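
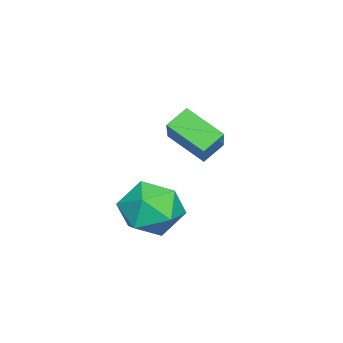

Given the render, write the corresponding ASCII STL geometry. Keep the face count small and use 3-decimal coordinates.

solid 
facet normal 0.137 0.098 0.986
outer loop
vertex 0.253 2.238 2.052
vertex 0.083 1.187 2.18
vertex 1.076 1.552 2.006
endloop
endfacet
facet normal 0.519 0.581 0.627
outer loop
vertex 0.253 2.238 2.052
vertex 1.076 1.552 2.006
vertex 1.014 2.363 1.306
endloop
endfacet
facet normal 0.069 0.970 0.233
outer loop
vertex 0.253 2.238 2.052
vertex 1.014 2.363 1.306
vertex -0.018 2.498 1.047
endloop
endfacet
facet normal -0.591 0.728 0.348
outer loop
vertex 0.253 2.238 2.052
vertex -0.018 2.498 1.047
vertex -0.594 1.772 1.587
endloop
endfacet
facet normal -0.550 0.188 0.814
outer loop
vertex 0.253 2.238 2.052
vertex -0.594 1.772 1.587
vertex 0.083 1.187 2.18
endloop
endfacet
facet normal 0.955 0.231 0.183
outer loop
vertex 1.014 2.363 1.306
vertex 1.076 1.552 2.006
vertex 1.314 1.388 0.973
endloop
endfacet
facet normal 0.336 -0.551 0.764
outer loop
vertex 1.076 1.552 2.006
vertex 0.083 1.187 2.18
vertex 0.738 0.662 1.513
endloop
endfacet
facet normal -0.775 -0.404 0.486
outer loop
vertex 0.083 1.187 2.18
vertex -0.594 1.772 1.587
vertex -0.294 0.797 1.254
endloop
endfacet
facet normal -0.842 0.468 -0.268
outer loop
vertex -0.594 1.772 1.587
vertex -0.018 2.498 1.047
vertex -0.356 1.608 0.554
endloop
endfacet
facet normal 0.227 0.861 -0.455
outer loop
vertex -0.018 2.498 1.047
vertex 1.014 2.363 1.306
vertex 0.637 1.973 0.38
endloop
endfacet
facet normal 0.591 -0.728 -0.348
outer loop
vertex 0.467 0.922 0.508
vertex 1.314 1.388 0.973
vertex 0.738 0.662 1.513
endloop
endfacet
facet normal -0.069 -0.970 -0.233
outer loop
vertex 0.467 0.922 0.508
vertex 0.738 0.662 1.513
vertex -0.294 0.797 1.254
endloop
endfacet
facet normal -0.519 -0.581 -0.627
outer loop
vertex 0.467 0.922 0.508
vertex -0.294 0.797 1.254
vertex -0.356 1.608 0.554
endloop
endfacet
facet normal -0.137 -0.098 -0.986
outer loop
vertex 0.467 0.922 0.508
vertex -0.356 1.608 0.554
vertex 0.637 1.973 0.38
endloop
endfacet
facet normal 0.550 -0.188 -0.814
outer loop
vertex 0.467 0.922 0.508
vertex 0.637 1.973 0.38
vertex 1.314 1.388 0.973
endloop
endfacet
facet normal 0.842 -0.468 0.268
outer loop
vertex 0.738 0.662 1.513
vertex 1.314 1.388 0.973
vertex 1.076 1.552 2.006
endloop
endfacet
facet normal -0.227 -0.861 0.455
outer loop
vertex -0.294 0.797 1.254
vertex 0.738 0.662 1.513
vertex 0.083 1.187 2.18
endloop
endfacet
facet normal -0.955 -0.231 -0.183
outer loop
vertex -0.356 1.608 0.554
vertex -0.294 0.797 1.254
vertex -0.594 1.772 1.587
endloop
endfacet
facet normal -0.336 0.551 -0.764
outer loop
vertex 0.637 1.973 0.38
vertex -0.356 1.608 0.554
vertex -0.018 2.498 1.047
endloop
endfacet
facet normal 0.775 0.404 -0.486
outer loop
vertex 1.314 1.388 0.973
vertex 0.637 1.973 0.38
vertex 1.014 2.363 1.306
endloop
endfacet
facet normal -0.645 0.511 0.568
outer loop
vertex -3.519 1.479 2.982
vertex -2.213 1.847 4.134
vertex -3.208 2.697 2.24
endloop
endfacet
facet normal -0.734 -0.207 -0.647
outer loop
vertex -2.647 2.253 1.746
vertex -3.519 1.479 2.982
vertex -3.208 2.697 2.24
endloop
endfacet
facet normal -0.645 0.511 0.568
outer loop
vertex -3.208 2.697 2.24
vertex -2.213 1.847 4.134
vertex -1.902 3.065 3.392
endloop
endfacet
facet normal 0.213 0.835 -0.508
outer loop
vertex -1.902 3.065 3.392
vertex -2.647 2.253 1.746
vertex -3.208 2.697 2.24
endloop
endfacet
facet normal -0.213 -0.835 0.508
outer loop
vertex -3.519 1.479 2.982
vertex -1.652 1.403 3.64
vertex -2.213 1.847 4.134
endloop
endfacet
facet normal -0.734 -0.207 -0.647
outer loop
vertex -2.958 1.035 2.488
vertex -3.519 1.479 2.982
vertex -2.647 2.253 1.746
endloop
endfacet
facet normal -0.213 -0.835 0.508
outer loop
vertex -2.958 1.035 2.488
vertex -1.652 1.403 3.64
vertex -3.519 1.479 2.982
endloop
endfacet
facet normal 0.734 0.207 0.647
outer loop
vertex -2.213 1.847 4.134
vertex -1.652 1.403 3.64
vertex -1.902 3.065 3.392
endloop
endfacet
facet normal 0.213 0.835 -0.508
outer loop
vertex -1.341 2.621 2.898
vertex -2.647 2.253 1.746
vertex -1.902 3.065 3.392
endloop
endfacet
facet normal 0.734 0.207 0.647
outer loop
vertex -1.902 3.065 3.392
vertex -1.652 1.403 3.64
vertex -1.341 2.621 2.898
endloop
endfacet
facet normal 0.645 -0.511 -0.568
outer loop
vertex -1.341 2.621 2.898
vertex -2.958 1.035 2.488
vertex -2.647 2.253 1.746
endloop
endfacet
facet normal 0.645 -0.511 -0.568
outer loop
vertex -1.652 1.403 3.64
vertex -2.958 1.035 2.488
vertex -1.341 2.621 2.898
endloop
endfacet

endsolid


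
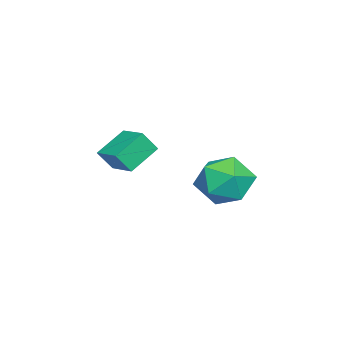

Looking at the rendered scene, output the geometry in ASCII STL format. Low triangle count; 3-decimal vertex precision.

solid 
facet normal 0.105 0.702 0.705
outer loop
vertex 1.003 3.076 -2.065
vertex 0.945 2.239 -1.223
vertex 1.996 2.545 -1.684
endloop
endfacet
facet normal 0.438 0.893 0.103
outer loop
vertex 1.003 3.076 -2.065
vertex 1.996 2.545 -1.684
vertex 1.841 2.755 -2.844
endloop
endfacet
facet normal -0.045 0.905 -0.422
outer loop
vertex 1.003 3.076 -2.065
vertex 1.841 2.755 -2.844
vertex 0.694 2.579 -3.098
endloop
endfacet
facet normal -0.677 0.722 -0.145
outer loop
vertex 1.003 3.076 -2.065
vertex 0.694 2.579 -3.098
vertex 0.14 2.26 -2.097
endloop
endfacet
facet normal -0.584 0.596 0.552
outer loop
vertex 1.003 3.076 -2.065
vertex 0.14 2.26 -2.097
vertex 0.945 2.239 -1.223
endloop
endfacet
facet normal 0.920 0.390 -0.052
outer loop
vertex 1.841 2.755 -2.844
vertex 1.996 2.545 -1.684
vertex 2.3 1.72 -2.483
endloop
endfacet
facet normal 0.381 0.079 0.921
outer loop
vertex 1.996 2.545 -1.684
vertex 0.945 2.239 -1.223
vertex 1.746 1.401 -1.482
endloop
endfacet
facet normal -0.734 -0.090 0.674
outer loop
vertex 0.945 2.239 -1.223
vertex 0.14 2.26 -2.097
vertex 0.599 1.225 -1.736
endloop
endfacet
facet normal -0.884 0.113 -0.453
outer loop
vertex 0.14 2.26 -2.097
vertex 0.694 2.579 -3.098
vertex 0.444 1.435 -2.896
endloop
endfacet
facet normal 0.137 0.410 -0.902
outer loop
vertex 0.694 2.579 -3.098
vertex 1.841 2.755 -2.844
vertex 1.495 1.741 -3.357
endloop
endfacet
facet normal 0.677 -0.722 0.145
outer loop
vertex 1.437 0.904 -2.515
vertex 2.3 1.72 -2.483
vertex 1.746 1.401 -1.482
endloop
endfacet
facet normal 0.045 -0.905 0.422
outer loop
vertex 1.437 0.904 -2.515
vertex 1.746 1.401 -1.482
vertex 0.599 1.225 -1.736
endloop
endfacet
facet normal -0.438 -0.893 -0.103
outer loop
vertex 1.437 0.904 -2.515
vertex 0.599 1.225 -1.736
vertex 0.444 1.435 -2.896
endloop
endfacet
facet normal -0.105 -0.702 -0.705
outer loop
vertex 1.437 0.904 -2.515
vertex 0.444 1.435 -2.896
vertex 1.495 1.741 -3.357
endloop
endfacet
facet normal 0.584 -0.596 -0.552
outer loop
vertex 1.437 0.904 -2.515
vertex 1.495 1.741 -3.357
vertex 2.3 1.72 -2.483
endloop
endfacet
facet normal 0.884 -0.113 0.453
outer loop
vertex 1.746 1.401 -1.482
vertex 2.3 1.72 -2.483
vertex 1.996 2.545 -1.684
endloop
endfacet
facet normal -0.137 -0.410 0.902
outer loop
vertex 0.599 1.225 -1.736
vertex 1.746 1.401 -1.482
vertex 0.945 2.239 -1.223
endloop
endfacet
facet normal -0.920 -0.390 0.052
outer loop
vertex 0.444 1.435 -2.896
vertex 0.599 1.225 -1.736
vertex 0.14 2.26 -2.097
endloop
endfacet
facet normal -0.381 -0.079 -0.921
outer loop
vertex 1.495 1.741 -3.357
vertex 0.444 1.435 -2.896
vertex 0.694 2.579 -3.098
endloop
endfacet
facet normal 0.734 0.090 -0.674
outer loop
vertex 2.3 1.72 -2.483
vertex 1.495 1.741 -3.357
vertex 1.841 2.755 -2.844
endloop
endfacet
facet normal -0.615 -0.755 -0.225
outer loop
vertex 0.923 -2.798 -1.661
vertex -0.143 -2.158 -0.896
vertex 0.629 -2.316 -2.474
endloop
endfacet
facet normal 0.730 -0.439 -0.524
outer loop
vertex 1.423 -1.342 -2.184
vertex 0.923 -2.798 -1.661
vertex 0.629 -2.316 -2.474
endloop
endfacet
facet normal -0.615 -0.755 -0.225
outer loop
vertex 0.629 -2.316 -2.474
vertex -0.143 -2.158 -0.896
vertex -0.437 -1.676 -1.709
endloop
endfacet
facet normal -0.297 0.487 -0.821
outer loop
vertex -0.437 -1.676 -1.709
vertex 1.423 -1.342 -2.184
vertex 0.629 -2.316 -2.474
endloop
endfacet
facet normal 0.297 -0.487 0.821
outer loop
vertex 0.923 -2.798 -1.661
vertex 0.651 -1.184 -0.606
vertex -0.143 -2.158 -0.896
endloop
endfacet
facet normal 0.730 -0.439 -0.524
outer loop
vertex 1.717 -1.824 -1.371
vertex 0.923 -2.798 -1.661
vertex 1.423 -1.342 -2.184
endloop
endfacet
facet normal 0.297 -0.487 0.821
outer loop
vertex 1.717 -1.824 -1.371
vertex 0.651 -1.184 -0.606
vertex 0.923 -2.798 -1.661
endloop
endfacet
facet normal -0.730 0.439 0.524
outer loop
vertex -0.143 -2.158 -0.896
vertex 0.651 -1.184 -0.606
vertex -0.437 -1.676 -1.709
endloop
endfacet
facet normal -0.297 0.487 -0.821
outer loop
vertex 0.357 -0.702 -1.419
vertex 1.423 -1.342 -2.184
vertex -0.437 -1.676 -1.709
endloop
endfacet
facet normal -0.730 0.439 0.524
outer loop
vertex -0.437 -1.676 -1.709
vertex 0.651 -1.184 -0.606
vertex 0.357 -0.702 -1.419
endloop
endfacet
facet normal 0.615 0.755 0.225
outer loop
vertex 0.357 -0.702 -1.419
vertex 1.717 -1.824 -1.371
vertex 1.423 -1.342 -2.184
endloop
endfacet
facet normal 0.615 0.755 0.225
outer loop
vertex 0.651 -1.184 -0.606
vertex 1.717 -1.824 -1.371
vertex 0.357 -0.702 -1.419
endloop
endfacet

endsolid


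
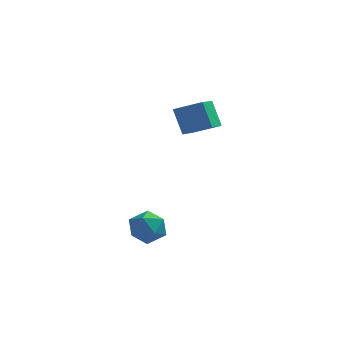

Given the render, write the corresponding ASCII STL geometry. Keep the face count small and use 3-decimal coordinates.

solid 
facet normal 0.022 0.954 0.299
outer loop
vertex -0.671 -2.382 -3.209
vertex -0.338 -2.637 -2.42
vertex 0.214 -2.438 -3.095
endloop
endfacet
facet normal 0.110 0.907 -0.407
outer loop
vertex -0.671 -2.382 -3.209
vertex 0.214 -2.438 -3.095
vertex -0.158 -2.733 -3.852
endloop
endfacet
facet normal -0.459 0.573 -0.679
outer loop
vertex -0.671 -2.382 -3.209
vertex -0.158 -2.733 -3.852
vertex -0.94 -3.114 -3.645
endloop
endfacet
facet normal -0.899 0.414 -0.141
outer loop
vertex -0.671 -2.382 -3.209
vertex -0.94 -3.114 -3.645
vertex -1.051 -3.055 -2.761
endloop
endfacet
facet normal -0.603 0.649 0.464
outer loop
vertex -0.671 -2.382 -3.209
vertex -1.051 -3.055 -2.761
vertex -0.338 -2.637 -2.42
endloop
endfacet
facet normal 0.685 0.499 -0.531
outer loop
vertex -0.158 -2.733 -3.852
vertex 0.214 -2.438 -3.095
vertex 0.491 -3.205 -3.459
endloop
endfacet
facet normal 0.541 0.577 0.612
outer loop
vertex 0.214 -2.438 -3.095
vertex -0.338 -2.637 -2.42
vertex 0.38 -3.146 -2.575
endloop
endfacet
facet normal -0.470 0.085 0.879
outer loop
vertex -0.338 -2.637 -2.42
vertex -1.051 -3.055 -2.761
vertex -0.402 -3.527 -2.368
endloop
endfacet
facet normal -0.950 -0.296 -0.100
outer loop
vertex -1.051 -3.055 -2.761
vertex -0.94 -3.114 -3.645
vertex -0.774 -3.822 -3.125
endloop
endfacet
facet normal -0.238 -0.040 -0.971
outer loop
vertex -0.94 -3.114 -3.645
vertex -0.158 -2.733 -3.852
vertex -0.222 -3.623 -3.8
endloop
endfacet
facet normal 0.899 -0.414 0.141
outer loop
vertex 0.111 -3.878 -3.011
vertex 0.491 -3.205 -3.459
vertex 0.38 -3.146 -2.575
endloop
endfacet
facet normal 0.459 -0.573 0.679
outer loop
vertex 0.111 -3.878 -3.011
vertex 0.38 -3.146 -2.575
vertex -0.402 -3.527 -2.368
endloop
endfacet
facet normal -0.110 -0.907 0.407
outer loop
vertex 0.111 -3.878 -3.011
vertex -0.402 -3.527 -2.368
vertex -0.774 -3.822 -3.125
endloop
endfacet
facet normal -0.022 -0.954 -0.299
outer loop
vertex 0.111 -3.878 -3.011
vertex -0.774 -3.822 -3.125
vertex -0.222 -3.623 -3.8
endloop
endfacet
facet normal 0.603 -0.649 -0.464
outer loop
vertex 0.111 -3.878 -3.011
vertex -0.222 -3.623 -3.8
vertex 0.491 -3.205 -3.459
endloop
endfacet
facet normal 0.950 0.296 0.100
outer loop
vertex 0.38 -3.146 -2.575
vertex 0.491 -3.205 -3.459
vertex 0.214 -2.438 -3.095
endloop
endfacet
facet normal 0.238 0.040 0.971
outer loop
vertex -0.402 -3.527 -2.368
vertex 0.38 -3.146 -2.575
vertex -0.338 -2.637 -2.42
endloop
endfacet
facet normal -0.685 -0.499 0.531
outer loop
vertex -0.774 -3.822 -3.125
vertex -0.402 -3.527 -2.368
vertex -1.051 -3.055 -2.761
endloop
endfacet
facet normal -0.541 -0.577 -0.612
outer loop
vertex -0.222 -3.623 -3.8
vertex -0.774 -3.822 -3.125
vertex -0.94 -3.114 -3.645
endloop
endfacet
facet normal 0.470 -0.085 -0.879
outer loop
vertex 0.491 -3.205 -3.459
vertex -0.222 -3.623 -3.8
vertex -0.158 -2.733 -3.852
endloop
endfacet
facet normal -0.344 0.396 0.851
outer loop
vertex 1.322 1.656 1.926
vertex 1.564 3.043 1.378
vertex 0.073 1.672 1.413
endloop
endfacet
facet normal -0.161 -0.918 0.363
outer loop
vertex 0.556 1.117 0.222
vertex 1.322 1.656 1.926
vertex 0.073 1.672 1.413
endloop
endfacet
facet normal -0.344 0.396 0.851
outer loop
vertex 0.073 1.672 1.413
vertex 1.564 3.043 1.378
vertex 0.316 3.058 0.866
endloop
endfacet
facet normal -0.925 0.012 -0.381
outer loop
vertex 0.316 3.058 0.866
vertex 0.556 1.117 0.222
vertex 0.073 1.672 1.413
endloop
endfacet
facet normal 0.925 -0.011 0.380
outer loop
vertex 1.322 1.656 1.926
vertex 2.047 2.488 0.187
vertex 1.564 3.043 1.378
endloop
endfacet
facet normal -0.160 -0.918 0.362
outer loop
vertex 1.804 1.102 0.734
vertex 1.322 1.656 1.926
vertex 0.556 1.117 0.222
endloop
endfacet
facet normal 0.925 -0.012 0.380
outer loop
vertex 1.804 1.102 0.734
vertex 2.047 2.488 0.187
vertex 1.322 1.656 1.926
endloop
endfacet
facet normal 0.160 0.918 -0.363
outer loop
vertex 1.564 3.043 1.378
vertex 2.047 2.488 0.187
vertex 0.316 3.058 0.866
endloop
endfacet
facet normal -0.925 0.012 -0.379
outer loop
vertex 0.798 2.504 -0.326
vertex 0.556 1.117 0.222
vertex 0.316 3.058 0.866
endloop
endfacet
facet normal 0.160 0.918 -0.362
outer loop
vertex 0.316 3.058 0.866
vertex 2.047 2.488 0.187
vertex 0.798 2.504 -0.326
endloop
endfacet
facet normal 0.344 -0.396 -0.851
outer loop
vertex 0.798 2.504 -0.326
vertex 1.804 1.102 0.734
vertex 0.556 1.117 0.222
endloop
endfacet
facet normal 0.344 -0.396 -0.851
outer loop
vertex 2.047 2.488 0.187
vertex 1.804 1.102 0.734
vertex 0.798 2.504 -0.326
endloop
endfacet

endsolid


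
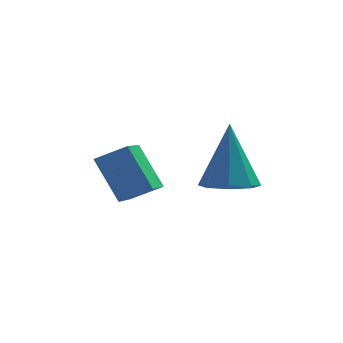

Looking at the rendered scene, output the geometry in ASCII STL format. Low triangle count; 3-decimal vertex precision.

solid 
facet normal 0.003 -0.312 -0.950
outer loop
vertex 2.212 -1.227 0.452
vertex 1.393 -1.201 0.441
vertex 1.992 -0.669 0.268
endloop
endfacet
facet normal 0.878 0.421 0.228
outer loop
vertex 2.212 -1.227 0.452
vertex 1.992 -0.669 0.268
vertex 1.387 -0.559 2.399
endloop
endfacet
facet normal 0.002 -0.312 -0.950
outer loop
vertex 1.992 -0.669 0.268
vertex 1.393 -1.201 0.441
vertex 1.42 -0.423 0.186
endloop
endfacet
facet normal 0.387 0.920 0.062
outer loop
vertex 1.992 -0.669 0.268
vertex 1.42 -0.423 0.186
vertex 1.387 -0.559 2.399
endloop
endfacet
facet normal 0.003 -0.312 -0.950
outer loop
vertex 1.42 -0.423 0.186
vertex 1.393 -1.201 0.441
vertex 0.833 -0.633 0.253
endloop
endfacet
facet normal -0.331 0.942 0.053
outer loop
vertex 1.42 -0.423 0.186
vertex 0.833 -0.633 0.253
vertex 1.387 -0.559 2.399
endloop
endfacet
facet normal 0.002 -0.312 -0.950
outer loop
vertex 0.833 -0.633 0.253
vertex 1.393 -1.201 0.441
vertex 0.573 -1.176 0.431
endloop
endfacet
facet normal -0.855 0.476 0.204
outer loop
vertex 0.833 -0.633 0.253
vertex 0.573 -1.176 0.431
vertex 1.387 -0.559 2.399
endloop
endfacet
facet normal 0.002 -0.312 -0.950
outer loop
vertex 0.573 -1.176 0.431
vertex 1.393 -1.201 0.441
vertex 0.794 -1.734 0.615
endloop
endfacet
facet normal -0.879 -0.207 0.429
outer loop
vertex 0.573 -1.176 0.431
vertex 0.794 -1.734 0.615
vertex 1.387 -0.559 2.399
endloop
endfacet
facet normal 0.002 -0.312 -0.950
outer loop
vertex 0.794 -1.734 0.615
vertex 1.393 -1.201 0.441
vertex 1.365 -1.98 0.697
endloop
endfacet
facet normal -0.389 -0.705 0.593
outer loop
vertex 0.794 -1.734 0.615
vertex 1.365 -1.98 0.697
vertex 1.387 -0.559 2.399
endloop
endfacet
facet normal 0.003 -0.312 -0.950
outer loop
vertex 1.365 -1.98 0.697
vertex 1.393 -1.201 0.441
vertex 1.953 -1.77 0.63
endloop
endfacet
facet normal 0.328 -0.727 0.603
outer loop
vertex 1.365 -1.98 0.697
vertex 1.953 -1.77 0.63
vertex 1.387 -0.559 2.399
endloop
endfacet
facet normal 0.003 -0.313 -0.950
outer loop
vertex 1.953 -1.77 0.63
vertex 1.393 -1.201 0.441
vertex 2.212 -1.227 0.452
endloop
endfacet
facet normal 0.854 -0.260 0.451
outer loop
vertex 1.953 -1.77 0.63
vertex 2.212 -1.227 0.452
vertex 1.387 -0.559 2.399
endloop
endfacet
facet normal -0.883 -0.027 -0.468
outer loop
vertex -2.243 0.524 0.55
vertex -1.985 1.835 -0.014
vertex -1.545 -0.163 -0.728
endloop
endfacet
facet normal -0.178 -0.904 0.389
outer loop
vertex -0.635 -0.135 -0.246
vertex -2.243 0.524 0.55
vertex -1.545 -0.163 -0.728
endloop
endfacet
facet normal -0.883 -0.027 -0.468
outer loop
vertex -1.545 -0.163 -0.728
vertex -1.985 1.835 -0.014
vertex -1.287 1.147 -1.292
endloop
endfacet
facet normal 0.433 -0.427 -0.794
outer loop
vertex -1.287 1.147 -1.292
vertex -0.635 -0.135 -0.246
vertex -1.545 -0.163 -0.728
endloop
endfacet
facet normal -0.434 0.427 0.794
outer loop
vertex -2.243 0.524 0.55
vertex -1.075 1.863 0.468
vertex -1.985 1.835 -0.014
endloop
endfacet
facet normal -0.178 -0.904 0.390
outer loop
vertex -1.333 0.553 1.032
vertex -2.243 0.524 0.55
vertex -0.635 -0.135 -0.246
endloop
endfacet
facet normal -0.434 0.427 0.793
outer loop
vertex -1.333 0.553 1.032
vertex -1.075 1.863 0.468
vertex -2.243 0.524 0.55
endloop
endfacet
facet normal 0.178 0.904 -0.389
outer loop
vertex -1.985 1.835 -0.014
vertex -1.075 1.863 0.468
vertex -1.287 1.147 -1.292
endloop
endfacet
facet normal 0.434 -0.427 -0.793
outer loop
vertex -0.377 1.176 -0.81
vertex -0.635 -0.135 -0.246
vertex -1.287 1.147 -1.292
endloop
endfacet
facet normal 0.177 0.904 -0.389
outer loop
vertex -1.287 1.147 -1.292
vertex -1.075 1.863 0.468
vertex -0.377 1.176 -0.81
endloop
endfacet
facet normal 0.883 0.027 0.468
outer loop
vertex -0.377 1.176 -0.81
vertex -1.333 0.553 1.032
vertex -0.635 -0.135 -0.246
endloop
endfacet
facet normal 0.883 0.027 0.468
outer loop
vertex -1.075 1.863 0.468
vertex -1.333 0.553 1.032
vertex -0.377 1.176 -0.81
endloop
endfacet

endsolid


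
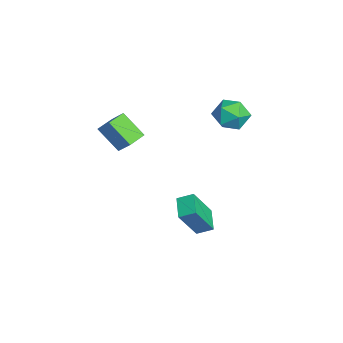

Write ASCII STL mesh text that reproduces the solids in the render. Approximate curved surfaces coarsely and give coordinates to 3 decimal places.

solid 
facet normal -0.711 0.695 0.110
outer loop
vertex -4.2 -1.959 2.112
vertex -3.525 -1.41 3.011
vertex -3.424 -0.978 0.931
endloop
endfacet
facet normal -0.540 -0.438 -0.719
outer loop
vertex -2.635 -1.75 0.809
vertex -4.2 -1.959 2.112
vertex -3.424 -0.978 0.931
endloop
endfacet
facet normal -0.710 0.695 0.110
outer loop
vertex -3.424 -0.978 0.931
vertex -3.525 -1.41 3.011
vertex -2.749 -0.43 1.829
endloop
endfacet
facet normal 0.451 0.570 -0.687
outer loop
vertex -2.749 -0.43 1.829
vertex -2.635 -1.75 0.809
vertex -3.424 -0.978 0.931
endloop
endfacet
facet normal -0.451 -0.570 0.687
outer loop
vertex -4.2 -1.959 2.112
vertex -2.736 -2.182 2.889
vertex -3.525 -1.41 3.011
endloop
endfacet
facet normal -0.539 -0.439 -0.718
outer loop
vertex -3.411 -2.73 1.991
vertex -4.2 -1.959 2.112
vertex -2.635 -1.75 0.809
endloop
endfacet
facet normal -0.451 -0.570 0.687
outer loop
vertex -3.411 -2.73 1.991
vertex -2.736 -2.182 2.889
vertex -4.2 -1.959 2.112
endloop
endfacet
facet normal 0.540 0.439 0.718
outer loop
vertex -3.525 -1.41 3.011
vertex -2.736 -2.182 2.889
vertex -2.749 -0.43 1.829
endloop
endfacet
facet normal 0.451 0.570 -0.687
outer loop
vertex -1.96 -1.201 1.708
vertex -2.635 -1.75 0.809
vertex -2.749 -0.43 1.829
endloop
endfacet
facet normal 0.539 0.439 0.719
outer loop
vertex -2.749 -0.43 1.829
vertex -2.736 -2.182 2.889
vertex -1.96 -1.201 1.708
endloop
endfacet
facet normal 0.711 -0.695 -0.109
outer loop
vertex -1.96 -1.201 1.708
vertex -3.411 -2.73 1.991
vertex -2.635 -1.75 0.809
endloop
endfacet
facet normal 0.711 -0.695 -0.110
outer loop
vertex -2.736 -2.182 2.889
vertex -3.411 -2.73 1.991
vertex -1.96 -1.201 1.708
endloop
endfacet
facet normal -0.273 0.454 -0.848
outer loop
vertex -2.046 2.029 -4.005
vertex -1.882 2.875 -3.605
vertex -0.75 1.986 -4.446
endloop
endfacet
facet normal -0.173 -0.890 -0.421
outer loop
vertex -0.158 1.005 -2.615
vertex -2.046 2.029 -4.005
vertex -0.75 1.986 -4.446
endloop
endfacet
facet normal -0.274 0.453 -0.848
outer loop
vertex -0.75 1.986 -4.446
vertex -1.882 2.875 -3.605
vertex -0.585 2.832 -4.047
endloop
endfacet
facet normal 0.946 -0.032 -0.323
outer loop
vertex -0.585 2.832 -4.047
vertex -0.158 1.005 -2.615
vertex -0.75 1.986 -4.446
endloop
endfacet
facet normal -0.946 0.031 0.322
outer loop
vertex -2.046 2.029 -4.005
vertex -1.29 1.894 -1.774
vertex -1.882 2.875 -3.605
endloop
endfacet
facet normal -0.173 -0.890 -0.421
outer loop
vertex -1.455 1.048 -2.173
vertex -2.046 2.029 -4.005
vertex -0.158 1.005 -2.615
endloop
endfacet
facet normal -0.946 0.032 0.323
outer loop
vertex -1.455 1.048 -2.173
vertex -1.29 1.894 -1.774
vertex -2.046 2.029 -4.005
endloop
endfacet
facet normal 0.173 0.890 0.421
outer loop
vertex -1.882 2.875 -3.605
vertex -1.29 1.894 -1.774
vertex -0.585 2.832 -4.047
endloop
endfacet
facet normal 0.946 -0.031 -0.322
outer loop
vertex 0.006 1.851 -2.215
vertex -0.158 1.005 -2.615
vertex -0.585 2.832 -4.047
endloop
endfacet
facet normal 0.173 0.890 0.421
outer loop
vertex -0.585 2.832 -4.047
vertex -1.29 1.894 -1.774
vertex 0.006 1.851 -2.215
endloop
endfacet
facet normal 0.274 -0.454 0.848
outer loop
vertex 0.006 1.851 -2.215
vertex -1.455 1.048 -2.173
vertex -0.158 1.005 -2.615
endloop
endfacet
facet normal 0.274 -0.453 0.848
outer loop
vertex -1.29 1.894 -1.774
vertex -1.455 1.048 -2.173
vertex 0.006 1.851 -2.215
endloop
endfacet
facet normal -0.141 -0.183 0.973
outer loop
vertex -2.732 4.37 3.969
vertex -3.429 3.607 3.724
vertex -2.399 3.371 3.829
endloop
endfacet
facet normal 0.521 0.054 0.852
outer loop
vertex -2.732 4.37 3.969
vertex -2.399 3.371 3.829
vertex -1.835 4.18 3.433
endloop
endfacet
facet normal 0.471 0.696 0.542
outer loop
vertex -2.732 4.37 3.969
vertex -1.835 4.18 3.433
vertex -2.517 4.915 3.083
endloop
endfacet
facet normal -0.221 0.854 0.472
outer loop
vertex -2.732 4.37 3.969
vertex -2.517 4.915 3.083
vertex -3.502 4.561 3.263
endloop
endfacet
facet normal -0.599 0.311 0.738
outer loop
vertex -2.732 4.37 3.969
vertex -3.502 4.561 3.263
vertex -3.429 3.607 3.724
endloop
endfacet
facet normal 0.834 -0.390 0.390
outer loop
vertex -1.835 4.18 3.433
vertex -2.399 3.371 3.829
vertex -1.978 3.299 2.857
endloop
endfacet
facet normal -0.237 -0.775 0.586
outer loop
vertex -2.399 3.371 3.829
vertex -3.429 3.607 3.724
vertex -2.963 2.945 3.037
endloop
endfacet
facet normal -0.978 0.024 0.206
outer loop
vertex -3.429 3.607 3.724
vertex -3.502 4.561 3.263
vertex -3.645 3.68 2.687
endloop
endfacet
facet normal -0.366 0.903 -0.225
outer loop
vertex -3.502 4.561 3.263
vertex -2.517 4.915 3.083
vertex -3.081 4.489 2.291
endloop
endfacet
facet normal 0.754 0.647 -0.112
outer loop
vertex -2.517 4.915 3.083
vertex -1.835 4.18 3.433
vertex -2.051 4.253 2.396
endloop
endfacet
facet normal 0.221 -0.854 -0.472
outer loop
vertex -2.748 3.49 2.151
vertex -1.978 3.299 2.857
vertex -2.963 2.945 3.037
endloop
endfacet
facet normal -0.471 -0.696 -0.542
outer loop
vertex -2.748 3.49 2.151
vertex -2.963 2.945 3.037
vertex -3.645 3.68 2.687
endloop
endfacet
facet normal -0.521 -0.054 -0.852
outer loop
vertex -2.748 3.49 2.151
vertex -3.645 3.68 2.687
vertex -3.081 4.489 2.291
endloop
endfacet
facet normal 0.141 0.183 -0.973
outer loop
vertex -2.748 3.49 2.151
vertex -3.081 4.489 2.291
vertex -2.051 4.253 2.396
endloop
endfacet
facet normal 0.599 -0.311 -0.738
outer loop
vertex -2.748 3.49 2.151
vertex -2.051 4.253 2.396
vertex -1.978 3.299 2.857
endloop
endfacet
facet normal 0.366 -0.903 0.225
outer loop
vertex -2.963 2.945 3.037
vertex -1.978 3.299 2.857
vertex -2.399 3.371 3.829
endloop
endfacet
facet normal -0.754 -0.647 0.112
outer loop
vertex -3.645 3.68 2.687
vertex -2.963 2.945 3.037
vertex -3.429 3.607 3.724
endloop
endfacet
facet normal -0.834 0.390 -0.390
outer loop
vertex -3.081 4.489 2.291
vertex -3.645 3.68 2.687
vertex -3.502 4.561 3.263
endloop
endfacet
facet normal 0.237 0.775 -0.586
outer loop
vertex -2.051 4.253 2.396
vertex -3.081 4.489 2.291
vertex -2.517 4.915 3.083
endloop
endfacet
facet normal 0.978 -0.024 -0.206
outer loop
vertex -1.978 3.299 2.857
vertex -2.051 4.253 2.396
vertex -1.835 4.18 3.433
endloop
endfacet

endsolid


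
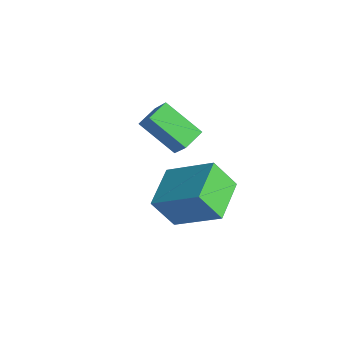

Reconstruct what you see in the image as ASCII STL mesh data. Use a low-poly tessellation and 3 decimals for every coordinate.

solid 
facet normal -0.605 0.040 -0.796
outer loop
vertex -0.244 -0.145 -0.781
vertex -0.5 0.685 -0.545
vertex 1.058 0.529 -1.737
endloop
endfacet
facet normal 0.285 -0.922 -0.262
outer loop
vertex 1.88 0.475 -0.655
vertex -0.244 -0.145 -0.781
vertex 1.058 0.529 -1.737
endloop
endfacet
facet normal -0.605 0.040 -0.796
outer loop
vertex 1.058 0.529 -1.737
vertex -0.5 0.685 -0.545
vertex 0.802 1.359 -1.501
endloop
endfacet
facet normal 0.744 0.385 -0.546
outer loop
vertex 0.802 1.359 -1.501
vertex 1.88 0.475 -0.655
vertex 1.058 0.529 -1.737
endloop
endfacet
facet normal -0.744 -0.385 0.546
outer loop
vertex -0.244 -0.145 -0.781
vertex 0.322 0.631 0.537
vertex -0.5 0.685 -0.545
endloop
endfacet
facet normal 0.285 -0.922 -0.262
outer loop
vertex 0.578 -0.199 0.301
vertex -0.244 -0.145 -0.781
vertex 1.88 0.475 -0.655
endloop
endfacet
facet normal -0.744 -0.385 0.546
outer loop
vertex 0.578 -0.199 0.301
vertex 0.322 0.631 0.537
vertex -0.244 -0.145 -0.781
endloop
endfacet
facet normal -0.285 0.922 0.262
outer loop
vertex -0.5 0.685 -0.545
vertex 0.322 0.631 0.537
vertex 0.802 1.359 -1.501
endloop
endfacet
facet normal 0.744 0.385 -0.546
outer loop
vertex 1.624 1.305 -0.419
vertex 1.88 0.475 -0.655
vertex 0.802 1.359 -1.501
endloop
endfacet
facet normal -0.285 0.922 0.262
outer loop
vertex 0.802 1.359 -1.501
vertex 0.322 0.631 0.537
vertex 1.624 1.305 -0.419
endloop
endfacet
facet normal 0.605 -0.040 0.796
outer loop
vertex 1.624 1.305 -0.419
vertex 0.578 -0.199 0.301
vertex 1.88 0.475 -0.655
endloop
endfacet
facet normal 0.605 -0.040 0.796
outer loop
vertex 0.322 0.631 0.537
vertex 0.578 -0.199 0.301
vertex 1.624 1.305 -0.419
endloop
endfacet
facet normal -0.363 -0.445 0.819
outer loop
vertex 4.725 -0.827 -0.124
vertex 3.663 0.454 0.101
vertex 3.296 -1.808 -1.291
endloop
endfacet
facet normal 0.633 -0.763 -0.134
outer loop
vertex 3.797 -1.194 -2.421
vertex 4.725 -0.827 -0.124
vertex 3.296 -1.808 -1.291
endloop
endfacet
facet normal -0.363 -0.445 0.819
outer loop
vertex 3.296 -1.808 -1.291
vertex 3.663 0.454 0.101
vertex 2.233 -0.527 -1.067
endloop
endfacet
facet normal -0.684 -0.470 -0.558
outer loop
vertex 2.233 -0.527 -1.067
vertex 3.797 -1.194 -2.421
vertex 3.296 -1.808 -1.291
endloop
endfacet
facet normal 0.684 0.469 0.558
outer loop
vertex 4.725 -0.827 -0.124
vertex 4.164 1.068 -1.029
vertex 3.663 0.454 0.101
endloop
endfacet
facet normal 0.633 -0.763 -0.134
outer loop
vertex 5.227 -0.213 -1.253
vertex 4.725 -0.827 -0.124
vertex 3.797 -1.194 -2.421
endloop
endfacet
facet normal 0.683 0.469 0.559
outer loop
vertex 5.227 -0.213 -1.253
vertex 4.164 1.068 -1.029
vertex 4.725 -0.827 -0.124
endloop
endfacet
facet normal -0.633 0.763 0.134
outer loop
vertex 3.663 0.454 0.101
vertex 4.164 1.068 -1.029
vertex 2.233 -0.527 -1.067
endloop
endfacet
facet normal -0.684 -0.469 -0.559
outer loop
vertex 2.735 0.087 -2.196
vertex 3.797 -1.194 -2.421
vertex 2.233 -0.527 -1.067
endloop
endfacet
facet normal -0.633 0.763 0.134
outer loop
vertex 2.233 -0.527 -1.067
vertex 4.164 1.068 -1.029
vertex 2.735 0.087 -2.196
endloop
endfacet
facet normal 0.363 0.445 -0.819
outer loop
vertex 2.735 0.087 -2.196
vertex 5.227 -0.213 -1.253
vertex 3.797 -1.194 -2.421
endloop
endfacet
facet normal 0.363 0.445 -0.819
outer loop
vertex 4.164 1.068 -1.029
vertex 5.227 -0.213 -1.253
vertex 2.735 0.087 -2.196
endloop
endfacet

endsolid


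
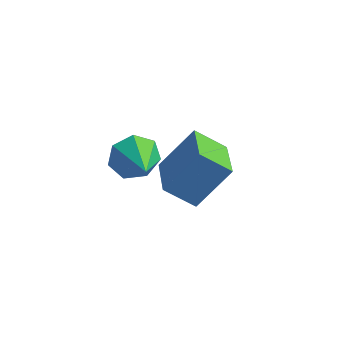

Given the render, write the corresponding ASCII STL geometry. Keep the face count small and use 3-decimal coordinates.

solid 
facet normal -0.644 0.637 -0.423
outer loop
vertex 2.227 1.558 2.18
vertex 1.861 1.576 2.764
vertex 2.386 1.98 2.573
endloop
endfacet
facet normal 0.932 -0.015 -0.361
outer loop
vertex 2.227 1.558 2.18
vertex 2.386 1.98 2.573
vertex 2.639 0.804 3.276
endloop
endfacet
facet normal -0.644 0.637 -0.423
outer loop
vertex 2.386 1.98 2.573
vertex 1.861 1.576 2.764
vertex 2.15 2.098 3.11
endloop
endfacet
facet normal 0.878 0.371 0.304
outer loop
vertex 2.386 1.98 2.573
vertex 2.15 2.098 3.11
vertex 2.639 0.804 3.276
endloop
endfacet
facet normal -0.644 0.637 -0.423
outer loop
vertex 2.15 2.098 3.11
vertex 1.861 1.576 2.764
vertex 1.695 1.822 3.387
endloop
endfacet
facet normal 0.383 0.259 0.887
outer loop
vertex 2.15 2.098 3.11
vertex 1.695 1.822 3.387
vertex 2.639 0.804 3.276
endloop
endfacet
facet normal -0.643 0.638 -0.423
outer loop
vertex 1.695 1.822 3.387
vertex 1.861 1.576 2.764
vertex 1.365 1.361 3.194
endloop
endfacet
facet normal -0.178 -0.269 0.947
outer loop
vertex 1.695 1.822 3.387
vertex 1.365 1.361 3.194
vertex 2.639 0.804 3.276
endloop
endfacet
facet normal -0.643 0.638 -0.423
outer loop
vertex 1.365 1.361 3.194
vertex 1.861 1.576 2.764
vertex 1.408 1.062 2.677
endloop
endfacet
facet normal -0.384 -0.813 0.438
outer loop
vertex 1.365 1.361 3.194
vertex 1.408 1.062 2.677
vertex 2.639 0.804 3.276
endloop
endfacet
facet normal -0.643 0.638 -0.424
outer loop
vertex 1.408 1.062 2.677
vertex 1.861 1.576 2.764
vertex 1.792 1.149 2.226
endloop
endfacet
facet normal -0.079 -0.964 -0.253
outer loop
vertex 1.408 1.062 2.677
vertex 1.792 1.149 2.226
vertex 2.639 0.804 3.276
endloop
endfacet
facet normal -0.644 0.637 -0.423
outer loop
vertex 1.792 1.149 2.226
vertex 1.861 1.576 2.764
vertex 2.227 1.558 2.18
endloop
endfacet
facet normal 0.508 -0.609 -0.610
outer loop
vertex 1.792 1.149 2.226
vertex 2.227 1.558 2.18
vertex 2.639 0.804 3.276
endloop
endfacet
facet normal -0.726 -0.317 0.610
outer loop
vertex 2.575 3.659 1.311
vertex 1.832 4.753 0.994
vertex 1.929 2.879 0.137
endloop
endfacet
facet normal 0.546 -0.804 0.234
outer loop
vertex 2.728 3.227 -0.534
vertex 2.575 3.659 1.311
vertex 1.929 2.879 0.137
endloop
endfacet
facet normal -0.726 -0.317 0.610
outer loop
vertex 1.929 2.879 0.137
vertex 1.832 4.753 0.994
vertex 1.186 3.973 -0.18
endloop
endfacet
facet normal -0.417 -0.503 -0.757
outer loop
vertex 1.186 3.973 -0.18
vertex 2.728 3.227 -0.534
vertex 1.929 2.879 0.137
endloop
endfacet
facet normal 0.417 0.503 0.757
outer loop
vertex 2.575 3.659 1.311
vertex 2.631 5.101 0.323
vertex 1.832 4.753 0.994
endloop
endfacet
facet normal 0.546 -0.804 0.234
outer loop
vertex 3.374 4.007 0.64
vertex 2.575 3.659 1.311
vertex 2.728 3.227 -0.534
endloop
endfacet
facet normal 0.417 0.503 0.757
outer loop
vertex 3.374 4.007 0.64
vertex 2.631 5.101 0.323
vertex 2.575 3.659 1.311
endloop
endfacet
facet normal -0.546 0.804 -0.234
outer loop
vertex 1.832 4.753 0.994
vertex 2.631 5.101 0.323
vertex 1.186 3.973 -0.18
endloop
endfacet
facet normal -0.417 -0.503 -0.757
outer loop
vertex 1.985 4.321 -0.851
vertex 2.728 3.227 -0.534
vertex 1.186 3.973 -0.18
endloop
endfacet
facet normal -0.546 0.804 -0.234
outer loop
vertex 1.186 3.973 -0.18
vertex 2.631 5.101 0.323
vertex 1.985 4.321 -0.851
endloop
endfacet
facet normal 0.726 0.317 -0.610
outer loop
vertex 1.985 4.321 -0.851
vertex 3.374 4.007 0.64
vertex 2.728 3.227 -0.534
endloop
endfacet
facet normal 0.726 0.317 -0.610
outer loop
vertex 2.631 5.101 0.323
vertex 3.374 4.007 0.64
vertex 1.985 4.321 -0.851
endloop
endfacet

endsolid


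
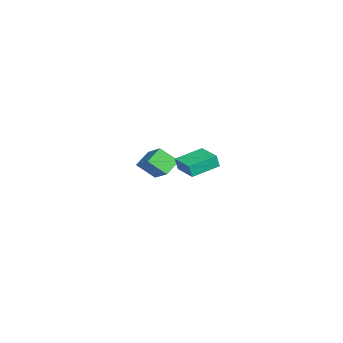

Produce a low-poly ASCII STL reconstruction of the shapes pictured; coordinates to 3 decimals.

solid 
facet normal -0.847 -0.527 -0.068
outer loop
vertex 3.658 -1.604 3.178
vertex 2.728 -0.154 3.539
vertex 3.615 -1.432 2.377
endloop
endfacet
facet normal 0.528 -0.824 -0.205
outer loop
vertex 4.912 -0.626 2.481
vertex 3.658 -1.604 3.178
vertex 3.615 -1.432 2.377
endloop
endfacet
facet normal -0.847 -0.527 -0.068
outer loop
vertex 3.615 -1.432 2.377
vertex 2.728 -0.154 3.539
vertex 2.685 0.018 2.738
endloop
endfacet
facet normal -0.052 0.210 -0.976
outer loop
vertex 2.685 0.018 2.738
vertex 4.912 -0.626 2.481
vertex 3.615 -1.432 2.377
endloop
endfacet
facet normal 0.052 -0.210 0.976
outer loop
vertex 3.658 -1.604 3.178
vertex 4.025 0.652 3.643
vertex 2.728 -0.154 3.539
endloop
endfacet
facet normal 0.528 -0.824 -0.205
outer loop
vertex 4.955 -0.798 3.282
vertex 3.658 -1.604 3.178
vertex 4.912 -0.626 2.481
endloop
endfacet
facet normal 0.052 -0.210 0.976
outer loop
vertex 4.955 -0.798 3.282
vertex 4.025 0.652 3.643
vertex 3.658 -1.604 3.178
endloop
endfacet
facet normal -0.528 0.824 0.205
outer loop
vertex 2.728 -0.154 3.539
vertex 4.025 0.652 3.643
vertex 2.685 0.018 2.738
endloop
endfacet
facet normal -0.052 0.210 -0.976
outer loop
vertex 3.982 0.824 2.842
vertex 4.912 -0.626 2.481
vertex 2.685 0.018 2.738
endloop
endfacet
facet normal -0.528 0.824 0.205
outer loop
vertex 2.685 0.018 2.738
vertex 4.025 0.652 3.643
vertex 3.982 0.824 2.842
endloop
endfacet
facet normal 0.847 0.527 0.068
outer loop
vertex 3.982 0.824 2.842
vertex 4.955 -0.798 3.282
vertex 4.912 -0.626 2.481
endloop
endfacet
facet normal 0.847 0.527 0.068
outer loop
vertex 4.025 0.652 3.643
vertex 4.955 -0.798 3.282
vertex 3.982 0.824 2.842
endloop
endfacet
facet normal -0.661 0.536 0.525
outer loop
vertex -4.469 -3.461 -0.604
vertex -2.982 -2.706 0.499
vertex -4.325 -2.344 -1.564
endloop
endfacet
facet normal -0.743 -0.378 -0.552
outer loop
vertex -3.498 -3.014 -2.219
vertex -4.469 -3.461 -0.604
vertex -4.325 -2.344 -1.564
endloop
endfacet
facet normal -0.662 0.536 0.525
outer loop
vertex -4.325 -2.344 -1.564
vertex -2.982 -2.706 0.499
vertex -2.838 -1.589 -0.46
endloop
endfacet
facet normal 0.098 0.755 -0.648
outer loop
vertex -2.838 -1.589 -0.46
vertex -3.498 -3.014 -2.219
vertex -4.325 -2.344 -1.564
endloop
endfacet
facet normal -0.098 -0.755 0.649
outer loop
vertex -4.469 -3.461 -0.604
vertex -2.155 -3.376 -0.156
vertex -2.982 -2.706 0.499
endloop
endfacet
facet normal -0.744 -0.378 -0.552
outer loop
vertex -3.642 -4.131 -1.26
vertex -4.469 -3.461 -0.604
vertex -3.498 -3.014 -2.219
endloop
endfacet
facet normal -0.098 -0.755 0.648
outer loop
vertex -3.642 -4.131 -1.26
vertex -2.155 -3.376 -0.156
vertex -4.469 -3.461 -0.604
endloop
endfacet
facet normal 0.743 0.378 0.552
outer loop
vertex -2.982 -2.706 0.499
vertex -2.155 -3.376 -0.156
vertex -2.838 -1.589 -0.46
endloop
endfacet
facet normal 0.097 0.755 -0.648
outer loop
vertex -2.011 -2.259 -1.116
vertex -3.498 -3.014 -2.219
vertex -2.838 -1.589 -0.46
endloop
endfacet
facet normal 0.744 0.378 0.551
outer loop
vertex -2.838 -1.589 -0.46
vertex -2.155 -3.376 -0.156
vertex -2.011 -2.259 -1.116
endloop
endfacet
facet normal 0.661 -0.536 -0.525
outer loop
vertex -2.011 -2.259 -1.116
vertex -3.642 -4.131 -1.26
vertex -3.498 -3.014 -2.219
endloop
endfacet
facet normal 0.662 -0.536 -0.524
outer loop
vertex -2.155 -3.376 -0.156
vertex -3.642 -4.131 -1.26
vertex -2.011 -2.259 -1.116
endloop
endfacet

endsolid


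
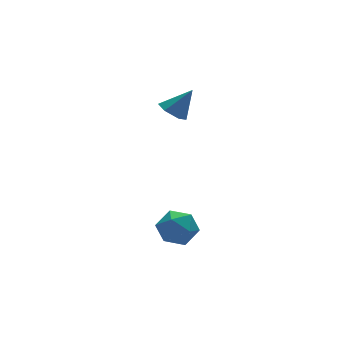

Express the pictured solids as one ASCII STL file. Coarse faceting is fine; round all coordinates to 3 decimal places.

solid 
facet normal 0.043 0.097 0.994
outer loop
vertex -2.844 -2.873 -2.728
vertex -3.264 -4.022 -2.598
vertex -2.054 -3.815 -2.67
endloop
endfacet
facet normal 0.542 0.496 0.679
outer loop
vertex -2.844 -2.873 -2.728
vertex -2.054 -3.815 -2.67
vertex -1.871 -2.907 -3.48
endloop
endfacet
facet normal 0.214 0.948 0.234
outer loop
vertex -2.844 -2.873 -2.728
vertex -1.871 -2.907 -3.48
vertex -2.968 -2.554 -3.909
endloop
endfacet
facet normal -0.488 0.828 0.275
outer loop
vertex -2.844 -2.873 -2.728
vertex -2.968 -2.554 -3.909
vertex -3.83 -3.243 -3.364
endloop
endfacet
facet normal -0.594 0.302 0.746
outer loop
vertex -2.844 -2.873 -2.728
vertex -3.83 -3.243 -3.364
vertex -3.264 -4.022 -2.598
endloop
endfacet
facet normal 0.955 0.065 0.289
outer loop
vertex -1.871 -2.907 -3.48
vertex -2.054 -3.815 -2.67
vertex -1.69 -4.077 -3.816
endloop
endfacet
facet normal 0.147 -0.582 0.800
outer loop
vertex -2.054 -3.815 -2.67
vertex -3.264 -4.022 -2.598
vertex -2.552 -4.766 -3.271
endloop
endfacet
facet normal -0.883 -0.251 0.397
outer loop
vertex -3.264 -4.022 -2.598
vertex -3.83 -3.243 -3.364
vertex -3.649 -4.413 -3.7
endloop
endfacet
facet normal -0.711 0.602 -0.363
outer loop
vertex -3.83 -3.243 -3.364
vertex -2.968 -2.554 -3.909
vertex -3.466 -3.505 -4.51
endloop
endfacet
facet normal 0.425 0.796 -0.431
outer loop
vertex -2.968 -2.554 -3.909
vertex -1.871 -2.907 -3.48
vertex -2.256 -3.298 -4.582
endloop
endfacet
facet normal 0.488 -0.828 -0.275
outer loop
vertex -2.676 -4.447 -4.452
vertex -1.69 -4.077 -3.816
vertex -2.552 -4.766 -3.271
endloop
endfacet
facet normal -0.214 -0.948 -0.234
outer loop
vertex -2.676 -4.447 -4.452
vertex -2.552 -4.766 -3.271
vertex -3.649 -4.413 -3.7
endloop
endfacet
facet normal -0.542 -0.496 -0.679
outer loop
vertex -2.676 -4.447 -4.452
vertex -3.649 -4.413 -3.7
vertex -3.466 -3.505 -4.51
endloop
endfacet
facet normal -0.043 -0.097 -0.994
outer loop
vertex -2.676 -4.447 -4.452
vertex -3.466 -3.505 -4.51
vertex -2.256 -3.298 -4.582
endloop
endfacet
facet normal 0.594 -0.302 -0.746
outer loop
vertex -2.676 -4.447 -4.452
vertex -2.256 -3.298 -4.582
vertex -1.69 -4.077 -3.816
endloop
endfacet
facet normal 0.711 -0.602 0.363
outer loop
vertex -2.552 -4.766 -3.271
vertex -1.69 -4.077 -3.816
vertex -2.054 -3.815 -2.67
endloop
endfacet
facet normal -0.425 -0.796 0.431
outer loop
vertex -3.649 -4.413 -3.7
vertex -2.552 -4.766 -3.271
vertex -3.264 -4.022 -2.598
endloop
endfacet
facet normal -0.955 -0.065 -0.289
outer loop
vertex -3.466 -3.505 -4.51
vertex -3.649 -4.413 -3.7
vertex -3.83 -3.243 -3.364
endloop
endfacet
facet normal -0.147 0.582 -0.800
outer loop
vertex -2.256 -3.298 -4.582
vertex -3.466 -3.505 -4.51
vertex -2.968 -2.554 -3.909
endloop
endfacet
facet normal 0.883 0.251 -0.397
outer loop
vertex -1.69 -4.077 -3.816
vertex -2.256 -3.298 -4.582
vertex -1.871 -2.907 -3.48
endloop
endfacet
facet normal -0.615 0.050 -0.787
outer loop
vertex -0.719 -0.217 2.199
vertex -1.322 0.245 2.7
vertex -0.684 0.692 2.229
endloop
endfacet
facet normal 0.967 -0.029 -0.254
outer loop
vertex -0.719 -0.217 2.199
vertex -0.684 0.692 2.229
vertex -0.198 0.155 4.14
endloop
endfacet
facet normal -0.615 0.049 -0.787
outer loop
vertex -0.684 0.692 2.229
vertex -1.322 0.245 2.7
vertex -1.288 1.154 2.73
endloop
endfacet
facet normal 0.635 0.771 0.055
outer loop
vertex -0.684 0.692 2.229
vertex -1.288 1.154 2.73
vertex -0.198 0.155 4.14
endloop
endfacet
facet normal -0.614 0.049 -0.787
outer loop
vertex -1.288 1.154 2.73
vertex -1.322 0.245 2.7
vertex -1.926 0.707 3.2
endloop
endfacet
facet normal -0.089 0.779 0.621
outer loop
vertex -1.288 1.154 2.73
vertex -1.926 0.707 3.2
vertex -0.198 0.155 4.14
endloop
endfacet
facet normal -0.614 0.049 -0.787
outer loop
vertex -1.926 0.707 3.2
vertex -1.322 0.245 2.7
vertex -1.96 -0.202 3.17
endloop
endfacet
facet normal -0.481 -0.011 0.877
outer loop
vertex -1.926 0.707 3.2
vertex -1.96 -0.202 3.17
vertex -0.198 0.155 4.14
endloop
endfacet
facet normal -0.615 0.050 -0.787
outer loop
vertex -1.96 -0.202 3.17
vertex -1.322 0.245 2.7
vertex -1.357 -0.664 2.67
endloop
endfacet
facet normal -0.149 -0.809 0.568
outer loop
vertex -1.96 -0.202 3.17
vertex -1.357 -0.664 2.67
vertex -0.198 0.155 4.14
endloop
endfacet
facet normal -0.615 0.050 -0.787
outer loop
vertex -1.357 -0.664 2.67
vertex -1.322 0.245 2.7
vertex -0.719 -0.217 2.199
endloop
endfacet
facet normal 0.575 -0.818 0.002
outer loop
vertex -1.357 -0.664 2.67
vertex -0.719 -0.217 2.199
vertex -0.198 0.155 4.14
endloop
endfacet

endsolid


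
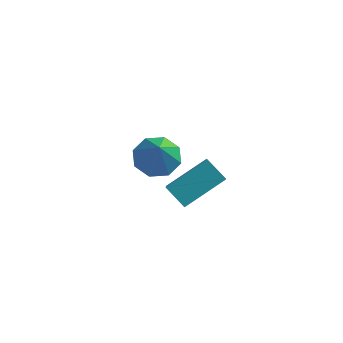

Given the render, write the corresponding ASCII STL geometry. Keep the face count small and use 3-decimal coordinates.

solid 
facet normal -0.596 -0.646 -0.476
outer loop
vertex 1.157 -0.022 1.678
vertex 0.727 1.21 0.543
vertex 1.821 -0.26 1.169
endloop
endfacet
facet normal 0.248 -0.712 0.657
outer loop
vertex 2.733 0.73 1.897
vertex 1.157 -0.022 1.678
vertex 1.821 -0.26 1.169
endloop
endfacet
facet normal -0.596 -0.646 -0.476
outer loop
vertex 1.821 -0.26 1.169
vertex 0.727 1.21 0.543
vertex 1.391 0.973 0.034
endloop
endfacet
facet normal 0.763 -0.273 -0.585
outer loop
vertex 1.391 0.973 0.034
vertex 2.733 0.73 1.897
vertex 1.821 -0.26 1.169
endloop
endfacet
facet normal -0.763 0.273 0.585
outer loop
vertex 1.157 -0.022 1.678
vertex 1.639 2.2 1.271
vertex 0.727 1.21 0.543
endloop
endfacet
facet normal 0.249 -0.712 0.656
outer loop
vertex 2.069 0.967 2.406
vertex 1.157 -0.022 1.678
vertex 2.733 0.73 1.897
endloop
endfacet
facet normal -0.763 0.273 0.586
outer loop
vertex 2.069 0.967 2.406
vertex 1.639 2.2 1.271
vertex 1.157 -0.022 1.678
endloop
endfacet
facet normal -0.249 0.712 -0.656
outer loop
vertex 0.727 1.21 0.543
vertex 1.639 2.2 1.271
vertex 1.391 0.973 0.034
endloop
endfacet
facet normal 0.763 -0.273 -0.585
outer loop
vertex 2.303 1.962 0.762
vertex 2.733 0.73 1.897
vertex 1.391 0.973 0.034
endloop
endfacet
facet normal -0.248 0.712 -0.657
outer loop
vertex 1.391 0.973 0.034
vertex 1.639 2.2 1.271
vertex 2.303 1.962 0.762
endloop
endfacet
facet normal 0.596 0.647 0.476
outer loop
vertex 2.303 1.962 0.762
vertex 2.069 0.967 2.406
vertex 2.733 0.73 1.897
endloop
endfacet
facet normal 0.597 0.646 0.476
outer loop
vertex 1.639 2.2 1.271
vertex 2.069 0.967 2.406
vertex 2.303 1.962 0.762
endloop
endfacet
facet normal -0.249 0.519 -0.818
outer loop
vertex 0.105 4.216 -1.103
vertex -0.67 4.115 -0.931
vertex -0.117 4.664 -0.751
endloop
endfacet
facet normal 0.916 0.169 0.363
outer loop
vertex 0.105 4.216 -1.103
vertex -0.117 4.664 -0.751
vertex -0.29 3.325 0.311
endloop
endfacet
facet normal -0.249 0.519 -0.818
outer loop
vertex -0.117 4.664 -0.751
vertex -0.67 4.115 -0.931
vertex -0.663 4.791 -0.504
endloop
endfacet
facet normal 0.450 0.519 0.727
outer loop
vertex -0.117 4.664 -0.751
vertex -0.663 4.791 -0.504
vertex -0.29 3.325 0.311
endloop
endfacet
facet normal -0.250 0.519 -0.817
outer loop
vertex -0.663 4.791 -0.504
vertex -0.67 4.115 -0.931
vertex -1.213 4.521 -0.507
endloop
endfacet
facet normal -0.217 0.432 0.876
outer loop
vertex -0.663 4.791 -0.504
vertex -1.213 4.521 -0.507
vertex -0.29 3.325 0.311
endloop
endfacet
facet normal -0.250 0.519 -0.817
outer loop
vertex -1.213 4.521 -0.507
vertex -0.67 4.115 -0.931
vertex -1.444 4.013 -0.759
endloop
endfacet
facet normal -0.693 -0.042 0.720
outer loop
vertex -1.213 4.521 -0.507
vertex -1.444 4.013 -0.759
vertex -0.29 3.325 0.311
endloop
endfacet
facet normal -0.250 0.520 -0.817
outer loop
vertex -1.444 4.013 -0.759
vertex -0.67 4.115 -0.931
vertex -1.222 3.565 -1.112
endloop
endfacet
facet normal -0.698 -0.623 0.352
outer loop
vertex -1.444 4.013 -0.759
vertex -1.222 3.565 -1.112
vertex -0.29 3.325 0.311
endloop
endfacet
facet normal -0.249 0.519 -0.818
outer loop
vertex -1.222 3.565 -1.112
vertex -0.67 4.115 -0.931
vertex -0.676 3.438 -1.359
endloop
endfacet
facet normal -0.232 -0.973 -0.012
outer loop
vertex -1.222 3.565 -1.112
vertex -0.676 3.438 -1.359
vertex -0.29 3.325 0.311
endloop
endfacet
facet normal -0.249 0.519 -0.818
outer loop
vertex -0.676 3.438 -1.359
vertex -0.67 4.115 -0.931
vertex -0.127 3.708 -1.355
endloop
endfacet
facet normal 0.437 -0.885 -0.161
outer loop
vertex -0.676 3.438 -1.359
vertex -0.127 3.708 -1.355
vertex -0.29 3.325 0.311
endloop
endfacet
facet normal -0.249 0.519 -0.817
outer loop
vertex -0.127 3.708 -1.355
vertex -0.67 4.115 -0.931
vertex 0.105 4.216 -1.103
endloop
endfacet
facet normal 0.911 -0.413 -0.006
outer loop
vertex -0.127 3.708 -1.355
vertex 0.105 4.216 -1.103
vertex -0.29 3.325 0.311
endloop
endfacet

endsolid


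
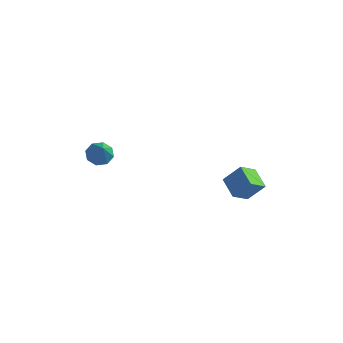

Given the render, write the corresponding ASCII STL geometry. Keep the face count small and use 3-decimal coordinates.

solid 
facet normal -0.538 -0.394 -0.745
outer loop
vertex 1.553 2.853 -3.654
vertex 1.8 3.78 -4.323
vertex 2.581 2.267 -4.086
endloop
endfacet
facet normal -0.211 -0.793 0.572
outer loop
vertex 3.28 2.78 -3.117
vertex 1.553 2.853 -3.654
vertex 2.581 2.267 -4.086
endloop
endfacet
facet normal -0.537 -0.394 -0.745
outer loop
vertex 2.581 2.267 -4.086
vertex 1.8 3.78 -4.323
vertex 2.829 3.194 -4.755
endloop
endfacet
facet normal 0.816 -0.465 -0.342
outer loop
vertex 2.829 3.194 -4.755
vertex 3.28 2.78 -3.117
vertex 2.581 2.267 -4.086
endloop
endfacet
facet normal -0.816 0.465 0.343
outer loop
vertex 1.553 2.853 -3.654
vertex 2.499 4.293 -3.354
vertex 1.8 3.78 -4.323
endloop
endfacet
facet normal -0.211 -0.793 0.572
outer loop
vertex 2.251 3.366 -2.685
vertex 1.553 2.853 -3.654
vertex 3.28 2.78 -3.117
endloop
endfacet
facet normal -0.817 0.465 0.342
outer loop
vertex 2.251 3.366 -2.685
vertex 2.499 4.293 -3.354
vertex 1.553 2.853 -3.654
endloop
endfacet
facet normal 0.211 0.793 -0.572
outer loop
vertex 1.8 3.78 -4.323
vertex 2.499 4.293 -3.354
vertex 2.829 3.194 -4.755
endloop
endfacet
facet normal 0.817 -0.465 -0.342
outer loop
vertex 3.527 3.707 -3.786
vertex 3.28 2.78 -3.117
vertex 2.829 3.194 -4.755
endloop
endfacet
facet normal 0.211 0.793 -0.572
outer loop
vertex 2.829 3.194 -4.755
vertex 2.499 4.293 -3.354
vertex 3.527 3.707 -3.786
endloop
endfacet
facet normal 0.538 0.395 0.745
outer loop
vertex 3.527 3.707 -3.786
vertex 2.251 3.366 -2.685
vertex 3.28 2.78 -3.117
endloop
endfacet
facet normal 0.538 0.394 0.745
outer loop
vertex 2.499 4.293 -3.354
vertex 2.251 3.366 -2.685
vertex 3.527 3.707 -3.786
endloop
endfacet
facet normal -0.504 0.444 -0.741
outer loop
vertex -3.575 0.68 -2.957
vertex -4.173 0.302 -2.777
vertex -3.892 0.946 -2.582
endloop
endfacet
facet normal 0.790 0.544 0.282
outer loop
vertex -3.575 0.68 -2.957
vertex -3.892 0.946 -2.582
vertex -3.307 -0.462 -1.503
endloop
endfacet
facet normal -0.502 0.444 -0.742
outer loop
vertex -3.892 0.946 -2.582
vertex -4.173 0.302 -2.777
vertex -4.374 0.835 -2.322
endloop
endfacet
facet normal 0.239 0.651 0.720
outer loop
vertex -3.892 0.946 -2.582
vertex -4.374 0.835 -2.322
vertex -3.307 -0.462 -1.503
endloop
endfacet
facet normal -0.503 0.443 -0.742
outer loop
vertex -4.374 0.835 -2.322
vertex -4.173 0.302 -2.777
vertex -4.738 0.412 -2.328
endloop
endfacet
facet normal -0.344 0.283 0.896
outer loop
vertex -4.374 0.835 -2.322
vertex -4.738 0.412 -2.328
vertex -3.307 -0.462 -1.503
endloop
endfacet
facet normal -0.503 0.444 -0.742
outer loop
vertex -4.738 0.412 -2.328
vertex -4.173 0.302 -2.777
vertex -4.771 -0.077 -2.598
endloop
endfacet
facet normal -0.619 -0.347 0.705
outer loop
vertex -4.738 0.412 -2.328
vertex -4.771 -0.077 -2.598
vertex -3.307 -0.462 -1.503
endloop
endfacet
facet normal -0.503 0.444 -0.741
outer loop
vertex -4.771 -0.077 -2.598
vertex -4.173 0.302 -2.777
vertex -4.454 -0.343 -2.973
endloop
endfacet
facet normal -0.422 -0.869 0.259
outer loop
vertex -4.771 -0.077 -2.598
vertex -4.454 -0.343 -2.973
vertex -3.307 -0.462 -1.503
endloop
endfacet
facet normal -0.503 0.444 -0.741
outer loop
vertex -4.454 -0.343 -2.973
vertex -4.173 0.302 -2.777
vertex -3.973 -0.232 -3.233
endloop
endfacet
facet normal 0.128 -0.975 -0.179
outer loop
vertex -4.454 -0.343 -2.973
vertex -3.973 -0.232 -3.233
vertex -3.307 -0.462 -1.503
endloop
endfacet
facet normal -0.505 0.444 -0.741
outer loop
vertex -3.973 -0.232 -3.233
vertex -4.173 0.302 -2.777
vertex -3.609 0.192 -3.227
endloop
endfacet
facet normal 0.712 -0.606 -0.355
outer loop
vertex -3.973 -0.232 -3.233
vertex -3.609 0.192 -3.227
vertex -3.307 -0.462 -1.503
endloop
endfacet
facet normal -0.504 0.445 -0.740
outer loop
vertex -3.609 0.192 -3.227
vertex -4.173 0.302 -2.777
vertex -3.575 0.68 -2.957
endloop
endfacet
facet normal 0.986 0.022 -0.164
outer loop
vertex -3.609 0.192 -3.227
vertex -3.575 0.68 -2.957
vertex -3.307 -0.462 -1.503
endloop
endfacet

endsolid


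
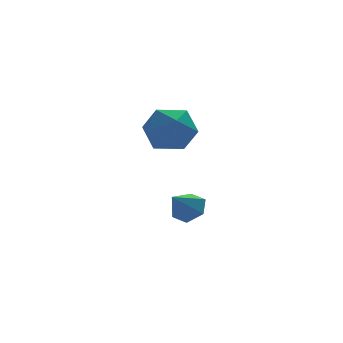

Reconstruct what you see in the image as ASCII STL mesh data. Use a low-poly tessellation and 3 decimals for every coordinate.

solid 
facet normal 0.652 0.346 -0.674
outer loop
vertex -1.268 -0.266 -1.07
vertex -1.897 -0.034 -1.559
vertex -1.594 0.494 -0.995
endloop
endfacet
facet normal 0.284 0.027 0.958
outer loop
vertex -1.268 -0.266 -1.07
vertex -1.594 0.494 -0.995
vertex -2.823 -0.526 -0.601
endloop
endfacet
facet normal 0.652 0.346 -0.674
outer loop
vertex -1.594 0.494 -0.995
vertex -1.897 -0.034 -1.559
vertex -2.223 0.726 -1.484
endloop
endfacet
facet normal -0.308 0.643 0.701
outer loop
vertex -1.594 0.494 -0.995
vertex -2.223 0.726 -1.484
vertex -2.823 -0.526 -0.601
endloop
endfacet
facet normal 0.651 0.346 -0.675
outer loop
vertex -2.223 0.726 -1.484
vertex -1.897 -0.034 -1.559
vertex -2.527 0.198 -2.048
endloop
endfacet
facet normal -0.887 0.459 0.048
outer loop
vertex -2.223 0.726 -1.484
vertex -2.527 0.198 -2.048
vertex -2.823 -0.526 -0.601
endloop
endfacet
facet normal 0.651 0.346 -0.675
outer loop
vertex -2.527 0.198 -2.048
vertex -1.897 -0.034 -1.559
vertex -2.201 -0.562 -2.123
endloop
endfacet
facet normal -0.873 -0.340 -0.349
outer loop
vertex -2.527 0.198 -2.048
vertex -2.201 -0.562 -2.123
vertex -2.823 -0.526 -0.601
endloop
endfacet
facet normal 0.651 0.346 -0.675
outer loop
vertex -2.201 -0.562 -2.123
vertex -1.897 -0.034 -1.559
vertex -1.571 -0.794 -1.634
endloop
endfacet
facet normal -0.280 -0.955 -0.092
outer loop
vertex -2.201 -0.562 -2.123
vertex -1.571 -0.794 -1.634
vertex -2.823 -0.526 -0.601
endloop
endfacet
facet normal 0.652 0.346 -0.674
outer loop
vertex -1.571 -0.794 -1.634
vertex -1.897 -0.034 -1.559
vertex -1.268 -0.266 -1.07
endloop
endfacet
facet normal 0.298 -0.771 0.562
outer loop
vertex -1.571 -0.794 -1.634
vertex -1.268 -0.266 -1.07
vertex -2.823 -0.526 -0.601
endloop
endfacet
facet normal -0.215 0.967 -0.134
outer loop
vertex -3.192 -0.629 2.725
vertex -4.141 -0.735 3.484
vertex -3.043 -0.43 3.919
endloop
endfacet
facet normal 0.486 0.850 -0.202
outer loop
vertex -3.192 -0.629 2.725
vertex -3.043 -0.43 3.919
vertex -2.203 -1.058 3.296
endloop
endfacet
facet normal 0.580 0.373 -0.724
outer loop
vertex -3.192 -0.629 2.725
vertex -2.203 -1.058 3.296
vertex -2.782 -1.751 2.476
endloop
endfacet
facet normal -0.062 0.194 -0.979
outer loop
vertex -3.192 -0.629 2.725
vertex -2.782 -1.751 2.476
vertex -3.98 -1.551 2.592
endloop
endfacet
facet normal -0.554 0.562 -0.614
outer loop
vertex -3.192 -0.629 2.725
vertex -3.98 -1.551 2.592
vertex -4.141 -0.735 3.484
endloop
endfacet
facet normal 0.721 0.562 0.406
outer loop
vertex -2.203 -1.058 3.296
vertex -3.043 -0.43 3.919
vertex -2.54 -1.429 4.408
endloop
endfacet
facet normal -0.413 0.750 0.516
outer loop
vertex -3.043 -0.43 3.919
vertex -4.141 -0.735 3.484
vertex -3.738 -1.229 4.524
endloop
endfacet
facet normal -0.961 0.094 -0.260
outer loop
vertex -4.141 -0.735 3.484
vertex -3.98 -1.551 2.592
vertex -4.317 -1.922 3.704
endloop
endfacet
facet normal -0.166 -0.500 -0.850
outer loop
vertex -3.98 -1.551 2.592
vertex -2.782 -1.751 2.476
vertex -3.477 -2.55 3.081
endloop
endfacet
facet normal 0.874 -0.211 -0.439
outer loop
vertex -2.782 -1.751 2.476
vertex -2.203 -1.058 3.296
vertex -2.379 -2.245 3.516
endloop
endfacet
facet normal 0.062 -0.194 0.979
outer loop
vertex -3.328 -2.351 4.275
vertex -2.54 -1.429 4.408
vertex -3.738 -1.229 4.524
endloop
endfacet
facet normal -0.580 -0.373 0.724
outer loop
vertex -3.328 -2.351 4.275
vertex -3.738 -1.229 4.524
vertex -4.317 -1.922 3.704
endloop
endfacet
facet normal -0.486 -0.850 0.202
outer loop
vertex -3.328 -2.351 4.275
vertex -4.317 -1.922 3.704
vertex -3.477 -2.55 3.081
endloop
endfacet
facet normal 0.215 -0.967 0.134
outer loop
vertex -3.328 -2.351 4.275
vertex -3.477 -2.55 3.081
vertex -2.379 -2.245 3.516
endloop
endfacet
facet normal 0.554 -0.562 0.614
outer loop
vertex -3.328 -2.351 4.275
vertex -2.379 -2.245 3.516
vertex -2.54 -1.429 4.408
endloop
endfacet
facet normal 0.166 0.500 0.850
outer loop
vertex -3.738 -1.229 4.524
vertex -2.54 -1.429 4.408
vertex -3.043 -0.43 3.919
endloop
endfacet
facet normal -0.874 0.211 0.439
outer loop
vertex -4.317 -1.922 3.704
vertex -3.738 -1.229 4.524
vertex -4.141 -0.735 3.484
endloop
endfacet
facet normal -0.721 -0.562 -0.406
outer loop
vertex -3.477 -2.55 3.081
vertex -4.317 -1.922 3.704
vertex -3.98 -1.551 2.592
endloop
endfacet
facet normal 0.413 -0.750 -0.516
outer loop
vertex -2.379 -2.245 3.516
vertex -3.477 -2.55 3.081
vertex -2.782 -1.751 2.476
endloop
endfacet
facet normal 0.961 -0.094 0.260
outer loop
vertex -2.54 -1.429 4.408
vertex -2.379 -2.245 3.516
vertex -2.203 -1.058 3.296
endloop
endfacet

endsolid


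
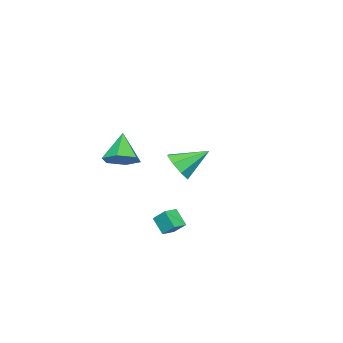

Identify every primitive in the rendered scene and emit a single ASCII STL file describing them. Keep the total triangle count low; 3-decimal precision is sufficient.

solid 
facet normal 0.558 -0.625 -0.546
outer loop
vertex -2.791 -0.519 0.06
vertex -3.199 -0.108 -0.828
vertex -2.36 0.109 -0.219
endloop
endfacet
facet normal 0.328 0.186 0.926
outer loop
vertex -2.791 -0.519 0.06
vertex -2.36 0.109 -0.219
vertex -4.321 1.148 0.268
endloop
endfacet
facet normal 0.558 -0.625 -0.546
outer loop
vertex -2.36 0.109 -0.219
vertex -3.199 -0.108 -0.828
vertex -2.42 0.61 -0.854
endloop
endfacet
facet normal 0.498 0.703 0.507
outer loop
vertex -2.36 0.109 -0.219
vertex -2.42 0.61 -0.854
vertex -4.321 1.148 0.268
endloop
endfacet
facet normal 0.558 -0.625 -0.546
outer loop
vertex -2.42 0.61 -0.854
vertex -3.199 -0.108 -0.828
vertex -2.936 0.691 -1.474
endloop
endfacet
facet normal 0.234 0.970 -0.068
outer loop
vertex -2.42 0.61 -0.854
vertex -2.936 0.691 -1.474
vertex -4.321 1.148 0.268
endloop
endfacet
facet normal 0.558 -0.625 -0.546
outer loop
vertex -2.936 0.691 -1.474
vertex -3.199 -0.108 -0.828
vertex -3.607 0.303 -1.716
endloop
endfacet
facet normal -0.311 0.829 -0.465
outer loop
vertex -2.936 0.691 -1.474
vertex -3.607 0.303 -1.716
vertex -4.321 1.148 0.268
endloop
endfacet
facet normal 0.558 -0.625 -0.546
outer loop
vertex -3.607 0.303 -1.716
vertex -3.199 -0.108 -0.828
vertex -4.038 -0.325 -1.438
endloop
endfacet
facet normal -0.817 0.362 -0.448
outer loop
vertex -3.607 0.303 -1.716
vertex -4.038 -0.325 -1.438
vertex -4.321 1.148 0.268
endloop
endfacet
facet normal 0.558 -0.625 -0.546
outer loop
vertex -4.038 -0.325 -1.438
vertex -3.199 -0.108 -0.828
vertex -3.978 -0.826 -0.803
endloop
endfacet
facet normal -0.987 -0.156 -0.029
outer loop
vertex -4.038 -0.325 -1.438
vertex -3.978 -0.826 -0.803
vertex -4.321 1.148 0.268
endloop
endfacet
facet normal 0.558 -0.625 -0.546
outer loop
vertex -3.978 -0.826 -0.803
vertex -3.199 -0.108 -0.828
vertex -3.461 -0.906 -0.183
endloop
endfacet
facet normal -0.722 -0.423 0.548
outer loop
vertex -3.978 -0.826 -0.803
vertex -3.461 -0.906 -0.183
vertex -4.321 1.148 0.268
endloop
endfacet
facet normal 0.559 -0.625 -0.546
outer loop
vertex -3.461 -0.906 -0.183
vertex -3.199 -0.108 -0.828
vertex -2.791 -0.519 0.06
endloop
endfacet
facet normal -0.179 -0.282 0.943
outer loop
vertex -3.461 -0.906 -0.183
vertex -2.791 -0.519 0.06
vertex -4.321 1.148 0.268
endloop
endfacet
facet normal -0.976 0.177 -0.128
outer loop
vertex 2.978 3.244 -1.383
vertex 3.022 3.982 -0.695
vertex 3.218 3.982 -2.19
endloop
endfacet
facet normal -0.042 -0.731 -0.681
outer loop
vertex 4.018 3.838 -2.085
vertex 2.978 3.244 -1.383
vertex 3.218 3.982 -2.19
endloop
endfacet
facet normal -0.976 0.176 -0.128
outer loop
vertex 3.218 3.982 -2.19
vertex 3.022 3.982 -0.695
vertex 3.261 4.721 -1.502
endloop
endfacet
facet normal 0.213 0.659 -0.721
outer loop
vertex 3.261 4.721 -1.502
vertex 4.018 3.838 -2.085
vertex 3.218 3.982 -2.19
endloop
endfacet
facet normal -0.213 -0.659 0.721
outer loop
vertex 2.978 3.244 -1.383
vertex 3.822 3.838 -0.59
vertex 3.022 3.982 -0.695
endloop
endfacet
facet normal -0.043 -0.730 -0.682
outer loop
vertex 3.779 3.099 -1.278
vertex 2.978 3.244 -1.383
vertex 4.018 3.838 -2.085
endloop
endfacet
facet normal -0.214 -0.659 0.721
outer loop
vertex 3.779 3.099 -1.278
vertex 3.822 3.838 -0.59
vertex 2.978 3.244 -1.383
endloop
endfacet
facet normal 0.042 0.731 0.682
outer loop
vertex 3.022 3.982 -0.695
vertex 3.822 3.838 -0.59
vertex 3.261 4.721 -1.502
endloop
endfacet
facet normal 0.214 0.659 -0.721
outer loop
vertex 4.062 4.576 -1.397
vertex 4.018 3.838 -2.085
vertex 3.261 4.721 -1.502
endloop
endfacet
facet normal 0.043 0.731 0.681
outer loop
vertex 3.261 4.721 -1.502
vertex 3.822 3.838 -0.59
vertex 4.062 4.576 -1.397
endloop
endfacet
facet normal 0.976 -0.177 0.127
outer loop
vertex 4.062 4.576 -1.397
vertex 3.779 3.099 -1.278
vertex 4.018 3.838 -2.085
endloop
endfacet
facet normal 0.976 -0.177 0.129
outer loop
vertex 3.822 3.838 -0.59
vertex 3.779 3.099 -1.278
vertex 4.062 4.576 -1.397
endloop
endfacet
facet normal 0.539 0.330 -0.775
outer loop
vertex 4.244 0.36 2.391
vertex 3.516 1.024 2.167
vertex 4.262 1.284 2.797
endloop
endfacet
facet normal 0.529 -0.350 0.773
outer loop
vertex 4.244 0.36 2.391
vertex 4.262 1.284 2.797
vertex 2.524 0.416 3.593
endloop
endfacet
facet normal 0.539 0.331 -0.775
outer loop
vertex 4.262 1.284 2.797
vertex 3.516 1.024 2.167
vertex 3.534 1.948 2.574
endloop
endfacet
facet normal 0.163 0.470 0.868
outer loop
vertex 4.262 1.284 2.797
vertex 3.534 1.948 2.574
vertex 2.524 0.416 3.593
endloop
endfacet
facet normal 0.539 0.331 -0.774
outer loop
vertex 3.534 1.948 2.574
vertex 3.516 1.024 2.167
vertex 2.789 1.688 1.944
endloop
endfacet
facet normal -0.598 0.678 0.427
outer loop
vertex 3.534 1.948 2.574
vertex 2.789 1.688 1.944
vertex 2.524 0.416 3.593
endloop
endfacet
facet normal 0.539 0.331 -0.774
outer loop
vertex 2.789 1.688 1.944
vertex 3.516 1.024 2.167
vertex 2.771 0.764 1.537
endloop
endfacet
facet normal -0.992 0.067 -0.108
outer loop
vertex 2.789 1.688 1.944
vertex 2.771 0.764 1.537
vertex 2.524 0.416 3.593
endloop
endfacet
facet normal 0.540 0.329 -0.775
outer loop
vertex 2.771 0.764 1.537
vertex 3.516 1.024 2.167
vertex 3.498 0.099 1.761
endloop
endfacet
facet normal -0.626 -0.753 -0.203
outer loop
vertex 2.771 0.764 1.537
vertex 3.498 0.099 1.761
vertex 2.524 0.416 3.593
endloop
endfacet
facet normal 0.539 0.330 -0.775
outer loop
vertex 3.498 0.099 1.761
vertex 3.516 1.024 2.167
vertex 4.244 0.36 2.391
endloop
endfacet
facet normal 0.135 -0.962 0.238
outer loop
vertex 3.498 0.099 1.761
vertex 4.244 0.36 2.391
vertex 2.524 0.416 3.593
endloop
endfacet

endsolid


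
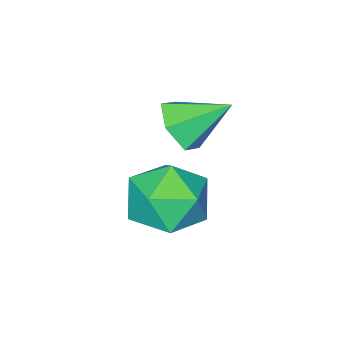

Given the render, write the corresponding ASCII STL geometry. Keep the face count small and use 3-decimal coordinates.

solid 
facet normal 0.554 -0.608 -0.569
outer loop
vertex -1.121 2.763 -2.306
vertex -1.606 2.095 -2.065
vertex -1.82 2.553 -2.762
endloop
endfacet
facet normal -0.078 0.945 -0.316
outer loop
vertex -1.121 2.763 -2.306
vertex -1.82 2.553 -2.762
vertex -2.454 3.025 -1.195
endloop
endfacet
facet normal 0.554 -0.608 -0.569
outer loop
vertex -1.82 2.553 -2.762
vertex -1.606 2.095 -2.065
vertex -2.305 1.885 -2.521
endloop
endfacet
facet normal -0.793 0.415 -0.446
outer loop
vertex -1.82 2.553 -2.762
vertex -2.305 1.885 -2.521
vertex -2.454 3.025 -1.195
endloop
endfacet
facet normal 0.554 -0.607 -0.570
outer loop
vertex -2.305 1.885 -2.521
vertex -1.606 2.095 -2.065
vertex -2.091 1.427 -1.825
endloop
endfacet
facet normal -0.957 -0.265 0.120
outer loop
vertex -2.305 1.885 -2.521
vertex -2.091 1.427 -1.825
vertex -2.454 3.025 -1.195
endloop
endfacet
facet normal 0.555 -0.607 -0.569
outer loop
vertex -2.091 1.427 -1.825
vertex -1.606 2.095 -2.065
vertex -1.392 1.638 -1.369
endloop
endfacet
facet normal -0.407 -0.414 0.815
outer loop
vertex -2.091 1.427 -1.825
vertex -1.392 1.638 -1.369
vertex -2.454 3.025 -1.195
endloop
endfacet
facet normal 0.555 -0.607 -0.569
outer loop
vertex -1.392 1.638 -1.369
vertex -1.606 2.095 -2.065
vertex -0.908 2.306 -1.61
endloop
endfacet
facet normal 0.308 0.117 0.944
outer loop
vertex -1.392 1.638 -1.369
vertex -0.908 2.306 -1.61
vertex -2.454 3.025 -1.195
endloop
endfacet
facet normal 0.554 -0.608 -0.569
outer loop
vertex -0.908 2.306 -1.61
vertex -1.606 2.095 -2.065
vertex -1.121 2.763 -2.306
endloop
endfacet
facet normal 0.472 0.796 0.378
outer loop
vertex -0.908 2.306 -1.61
vertex -1.121 2.763 -2.306
vertex -2.454 3.025 -1.195
endloop
endfacet
facet normal -0.471 0.452 0.757
outer loop
vertex -0.417 4.229 -1.989
vertex 0.374 3.847 -1.269
vertex 0.511 4.85 -1.783
endloop
endfacet
facet normal -0.572 0.807 0.145
outer loop
vertex -0.417 4.229 -1.989
vertex 0.511 4.85 -1.783
vertex 0.112 4.758 -2.843
endloop
endfacet
facet normal -0.876 0.360 -0.320
outer loop
vertex -0.417 4.229 -1.989
vertex 0.112 4.758 -2.843
vertex -0.272 3.699 -2.983
endloop
endfacet
facet normal -0.963 -0.270 0.004
outer loop
vertex -0.417 4.229 -1.989
vertex -0.272 3.699 -2.983
vertex -0.11 3.136 -2.01
endloop
endfacet
facet normal -0.712 -0.213 0.669
outer loop
vertex -0.417 4.229 -1.989
vertex -0.11 3.136 -2.01
vertex 0.374 3.847 -1.269
endloop
endfacet
facet normal 0.067 0.992 -0.111
outer loop
vertex 0.112 4.758 -2.843
vertex 0.511 4.85 -1.783
vertex 1.23 4.704 -2.65
endloop
endfacet
facet normal 0.231 0.419 0.878
outer loop
vertex 0.511 4.85 -1.783
vertex 0.374 3.847 -1.269
vertex 1.392 4.141 -1.677
endloop
endfacet
facet normal -0.159 -0.659 0.736
outer loop
vertex 0.374 3.847 -1.269
vertex -0.11 3.136 -2.01
vertex 1.008 3.082 -1.817
endloop
endfacet
facet normal -0.564 -0.752 -0.341
outer loop
vertex -0.11 3.136 -2.01
vertex -0.272 3.699 -2.983
vertex 0.609 2.99 -2.877
endloop
endfacet
facet normal -0.424 0.268 -0.865
outer loop
vertex -0.272 3.699 -2.983
vertex 0.112 4.758 -2.843
vertex 0.746 3.993 -3.391
endloop
endfacet
facet normal 0.963 0.270 -0.004
outer loop
vertex 1.537 3.611 -2.671
vertex 1.23 4.704 -2.65
vertex 1.392 4.141 -1.677
endloop
endfacet
facet normal 0.876 -0.360 0.320
outer loop
vertex 1.537 3.611 -2.671
vertex 1.392 4.141 -1.677
vertex 1.008 3.082 -1.817
endloop
endfacet
facet normal 0.572 -0.807 -0.145
outer loop
vertex 1.537 3.611 -2.671
vertex 1.008 3.082 -1.817
vertex 0.609 2.99 -2.877
endloop
endfacet
facet normal 0.471 -0.452 -0.757
outer loop
vertex 1.537 3.611 -2.671
vertex 0.609 2.99 -2.877
vertex 0.746 3.993 -3.391
endloop
endfacet
facet normal 0.712 0.213 -0.669
outer loop
vertex 1.537 3.611 -2.671
vertex 0.746 3.993 -3.391
vertex 1.23 4.704 -2.65
endloop
endfacet
facet normal 0.564 0.752 0.341
outer loop
vertex 1.392 4.141 -1.677
vertex 1.23 4.704 -2.65
vertex 0.511 4.85 -1.783
endloop
endfacet
facet normal 0.424 -0.268 0.865
outer loop
vertex 1.008 3.082 -1.817
vertex 1.392 4.141 -1.677
vertex 0.374 3.847 -1.269
endloop
endfacet
facet normal -0.067 -0.992 0.111
outer loop
vertex 0.609 2.99 -2.877
vertex 1.008 3.082 -1.817
vertex -0.11 3.136 -2.01
endloop
endfacet
facet normal -0.231 -0.419 -0.878
outer loop
vertex 0.746 3.993 -3.391
vertex 0.609 2.99 -2.877
vertex -0.272 3.699 -2.983
endloop
endfacet
facet normal 0.159 0.659 -0.736
outer loop
vertex 1.23 4.704 -2.65
vertex 0.746 3.993 -3.391
vertex 0.112 4.758 -2.843
endloop
endfacet

endsolid


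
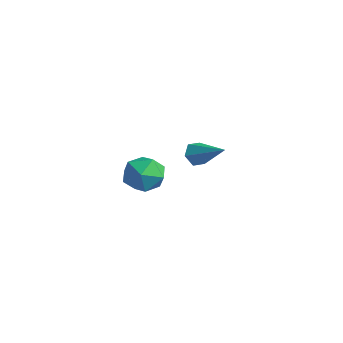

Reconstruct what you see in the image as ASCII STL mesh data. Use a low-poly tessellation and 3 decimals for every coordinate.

solid 
facet normal -0.331 0.042 0.943
outer loop
vertex -3.244 -2.764 0.11
vertex -2.788 -3.887 0.32
vertex -2.092 -2.893 0.52
endloop
endfacet
facet normal -0.171 0.693 0.700
outer loop
vertex -3.244 -2.764 0.11
vertex -2.092 -2.893 0.52
vertex -2.343 -2.069 -0.358
endloop
endfacet
facet normal -0.567 0.815 0.118
outer loop
vertex -3.244 -2.764 0.11
vertex -2.343 -2.069 -0.358
vertex -3.195 -2.554 -1.102
endloop
endfacet
facet normal -0.971 0.238 0.002
outer loop
vertex -3.244 -2.764 0.11
vertex -3.195 -2.554 -1.102
vertex -3.47 -3.678 -0.683
endloop
endfacet
facet normal -0.825 -0.240 0.511
outer loop
vertex -3.244 -2.764 0.11
vertex -3.47 -3.678 -0.683
vertex -2.788 -3.887 0.32
endloop
endfacet
facet normal 0.514 0.694 0.504
outer loop
vertex -2.343 -2.069 -0.358
vertex -2.092 -2.893 0.52
vertex -1.33 -2.762 -0.437
endloop
endfacet
facet normal 0.257 -0.360 0.897
outer loop
vertex -2.092 -2.893 0.52
vertex -2.788 -3.887 0.32
vertex -1.605 -3.886 -0.018
endloop
endfacet
facet normal -0.543 -0.816 0.199
outer loop
vertex -2.788 -3.887 0.32
vertex -3.47 -3.678 -0.683
vertex -2.457 -4.371 -0.762
endloop
endfacet
facet normal -0.779 -0.043 -0.626
outer loop
vertex -3.47 -3.678 -0.683
vertex -3.195 -2.554 -1.102
vertex -2.708 -3.547 -1.64
endloop
endfacet
facet normal -0.126 0.891 -0.437
outer loop
vertex -3.195 -2.554 -1.102
vertex -2.343 -2.069 -0.358
vertex -2.012 -2.553 -1.44
endloop
endfacet
facet normal 0.971 -0.238 -0.002
outer loop
vertex -1.556 -3.676 -1.23
vertex -1.33 -2.762 -0.437
vertex -1.605 -3.886 -0.018
endloop
endfacet
facet normal 0.567 -0.815 -0.118
outer loop
vertex -1.556 -3.676 -1.23
vertex -1.605 -3.886 -0.018
vertex -2.457 -4.371 -0.762
endloop
endfacet
facet normal 0.171 -0.693 -0.700
outer loop
vertex -1.556 -3.676 -1.23
vertex -2.457 -4.371 -0.762
vertex -2.708 -3.547 -1.64
endloop
endfacet
facet normal 0.331 -0.042 -0.943
outer loop
vertex -1.556 -3.676 -1.23
vertex -2.708 -3.547 -1.64
vertex -2.012 -2.553 -1.44
endloop
endfacet
facet normal 0.825 0.240 -0.511
outer loop
vertex -1.556 -3.676 -1.23
vertex -2.012 -2.553 -1.44
vertex -1.33 -2.762 -0.437
endloop
endfacet
facet normal 0.779 0.043 0.626
outer loop
vertex -1.605 -3.886 -0.018
vertex -1.33 -2.762 -0.437
vertex -2.092 -2.893 0.52
endloop
endfacet
facet normal 0.126 -0.891 0.437
outer loop
vertex -2.457 -4.371 -0.762
vertex -1.605 -3.886 -0.018
vertex -2.788 -3.887 0.32
endloop
endfacet
facet normal -0.514 -0.694 -0.504
outer loop
vertex -2.708 -3.547 -1.64
vertex -2.457 -4.371 -0.762
vertex -3.47 -3.678 -0.683
endloop
endfacet
facet normal -0.257 0.360 -0.897
outer loop
vertex -2.012 -2.553 -1.44
vertex -2.708 -3.547 -1.64
vertex -3.195 -2.554 -1.102
endloop
endfacet
facet normal 0.543 0.816 -0.199
outer loop
vertex -1.33 -2.762 -0.437
vertex -2.012 -2.553 -1.44
vertex -2.343 -2.069 -0.358
endloop
endfacet
facet normal -0.855 -0.212 -0.473
outer loop
vertex 3.076 -3.996 2.878
vertex 2.721 -3.588 3.337
vertex 2.981 -3.306 2.74
endloop
endfacet
facet normal 0.733 -0.035 -0.679
outer loop
vertex 3.076 -3.996 2.878
vertex 2.981 -3.306 2.74
vertex 4.399 -3.172 4.263
endloop
endfacet
facet normal -0.856 -0.211 -0.472
outer loop
vertex 2.981 -3.306 2.74
vertex 2.721 -3.588 3.337
vertex 2.627 -2.898 3.199
endloop
endfacet
facet normal 0.384 0.817 -0.430
outer loop
vertex 2.981 -3.306 2.74
vertex 2.627 -2.898 3.199
vertex 4.399 -3.172 4.263
endloop
endfacet
facet normal -0.856 -0.211 -0.471
outer loop
vertex 2.627 -2.898 3.199
vertex 2.721 -3.588 3.337
vertex 2.367 -3.179 3.797
endloop
endfacet
facet normal -0.093 0.916 0.390
outer loop
vertex 2.627 -2.898 3.199
vertex 2.367 -3.179 3.797
vertex 4.399 -3.172 4.263
endloop
endfacet
facet normal -0.856 -0.211 -0.471
outer loop
vertex 2.367 -3.179 3.797
vertex 2.721 -3.588 3.337
vertex 2.461 -3.869 3.935
endloop
endfacet
facet normal -0.221 0.162 0.962
outer loop
vertex 2.367 -3.179 3.797
vertex 2.461 -3.869 3.935
vertex 4.399 -3.172 4.263
endloop
endfacet
facet normal -0.856 -0.213 -0.472
outer loop
vertex 2.461 -3.869 3.935
vertex 2.721 -3.588 3.337
vertex 2.816 -4.278 3.476
endloop
endfacet
facet normal 0.127 -0.690 0.713
outer loop
vertex 2.461 -3.869 3.935
vertex 2.816 -4.278 3.476
vertex 4.399 -3.172 4.263
endloop
endfacet
facet normal -0.855 -0.213 -0.472
outer loop
vertex 2.816 -4.278 3.476
vertex 2.721 -3.588 3.337
vertex 3.076 -3.996 2.878
endloop
endfacet
facet normal 0.605 -0.789 -0.109
outer loop
vertex 2.816 -4.278 3.476
vertex 3.076 -3.996 2.878
vertex 4.399 -3.172 4.263
endloop
endfacet

endsolid
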